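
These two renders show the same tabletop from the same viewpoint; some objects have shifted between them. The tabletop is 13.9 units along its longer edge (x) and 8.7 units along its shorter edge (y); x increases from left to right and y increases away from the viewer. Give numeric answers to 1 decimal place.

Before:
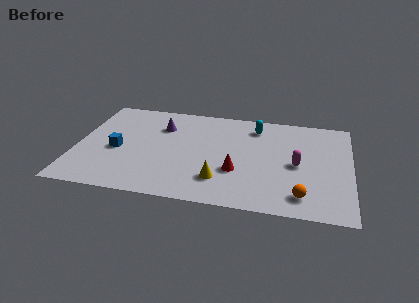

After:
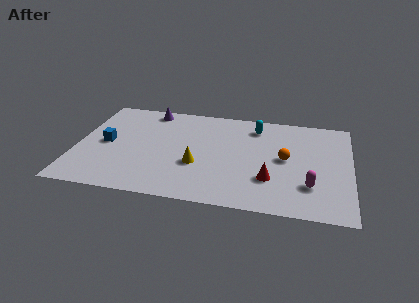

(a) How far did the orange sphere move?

3.1

From (11.5, 1.5) to (10.6, 4.5), the orange sphere covered √(0.9² + 3.0²) ≈ 3.1 units.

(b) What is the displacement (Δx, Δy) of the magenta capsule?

(0.7, -1.7)

The magenta capsule was at about (11.2, 4.1) and moved to about (11.9, 2.4).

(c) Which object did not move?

the cyan capsule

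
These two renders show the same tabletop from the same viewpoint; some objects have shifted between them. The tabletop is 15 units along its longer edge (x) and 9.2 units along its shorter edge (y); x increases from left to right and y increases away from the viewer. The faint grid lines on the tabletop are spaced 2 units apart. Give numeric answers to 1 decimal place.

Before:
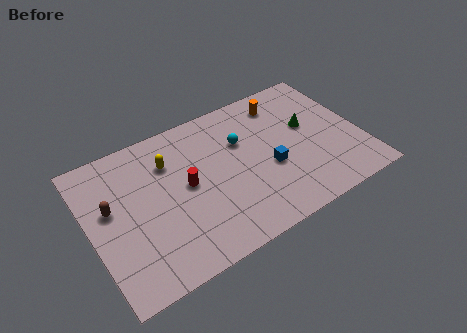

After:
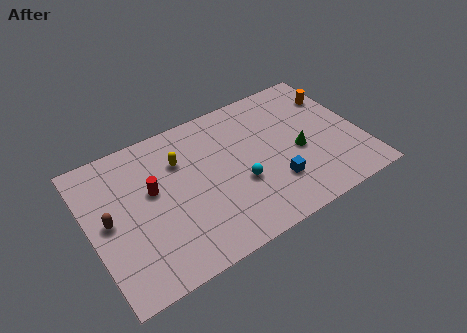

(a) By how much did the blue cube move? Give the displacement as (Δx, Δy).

(0.1, -1.1)

From the two frames, the blue cube sits at roughly (9.8, 3.7) before and (9.9, 2.6) after.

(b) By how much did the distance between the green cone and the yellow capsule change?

-1.0

Before: roughly 7.8 units apart; after: 6.8. That's 1.0 units closer together.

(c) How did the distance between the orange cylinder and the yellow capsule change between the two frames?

+2.2

They were about 6.7 units apart before and 8.9 after — 2.2 units further apart.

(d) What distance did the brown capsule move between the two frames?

0.7

The brown capsule was near (1.2, 5.4) before and (1.0, 4.7) after, so it travelled √(0.2² + 0.7²) ≈ 0.7 units.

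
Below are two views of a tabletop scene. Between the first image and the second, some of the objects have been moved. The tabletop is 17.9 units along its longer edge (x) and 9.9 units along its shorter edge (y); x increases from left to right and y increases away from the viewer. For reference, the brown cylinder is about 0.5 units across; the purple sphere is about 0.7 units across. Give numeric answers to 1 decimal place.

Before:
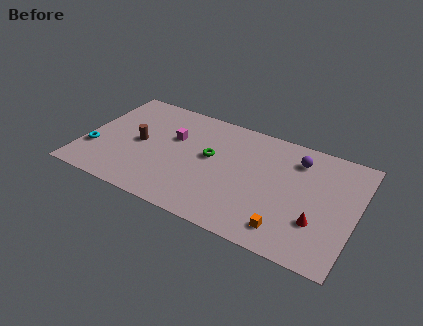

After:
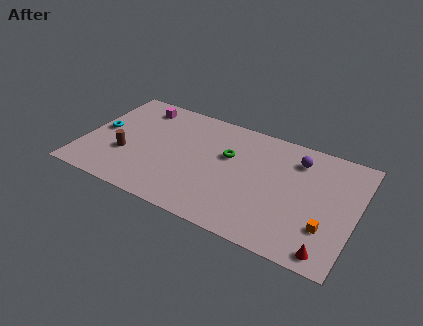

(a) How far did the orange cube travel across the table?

2.7

The orange cube was near (13.8, 1.7) before and (16.2, 2.9) after, so it travelled √(2.4² + 1.2²) ≈ 2.7 units.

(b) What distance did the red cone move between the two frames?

2.2

The red cone was near (15.6, 3.1) before and (16.5, 1.1) after, so it travelled √(0.9² + 2.0²) ≈ 2.2 units.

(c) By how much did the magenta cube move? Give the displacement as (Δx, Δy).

(-2.6, 2.0)

The magenta cube was at about (5.7, 6.3) and moved to about (3.1, 8.3).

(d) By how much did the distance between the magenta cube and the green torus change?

+3.9

Before: roughly 2.7 units apart; after: 6.6. That's 3.9 units further apart.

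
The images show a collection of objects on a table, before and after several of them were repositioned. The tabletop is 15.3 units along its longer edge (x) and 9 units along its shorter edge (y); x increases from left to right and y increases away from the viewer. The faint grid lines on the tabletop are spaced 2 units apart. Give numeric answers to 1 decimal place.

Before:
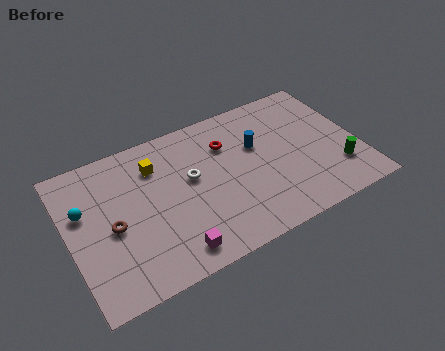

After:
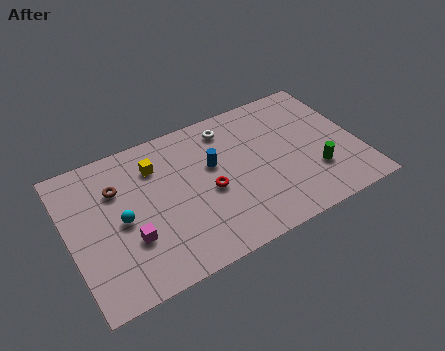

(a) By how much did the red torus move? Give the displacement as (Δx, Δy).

(-1.3, -2.5)

The red torus started near (8.6, 6.5) and ended near (7.3, 4.0).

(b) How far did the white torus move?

3.3

From (6.5, 5.2) to (8.8, 7.5), the white torus covered √(2.3² + 2.3²) ≈ 3.3 units.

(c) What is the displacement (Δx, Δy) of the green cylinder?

(-1.2, 0.3)

The green cylinder started near (14.0, 2.4) and ended near (12.8, 2.7).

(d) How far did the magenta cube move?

2.6

The magenta cube moved from about (5.0, 1.3) to (3.0, 3.0), a distance of √(2.0² + 1.7²) ≈ 2.6.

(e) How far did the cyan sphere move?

2.3

The cyan sphere was near (0.9, 5.7) before and (2.7, 4.3) after, so it travelled √(1.8² + 1.4²) ≈ 2.3 units.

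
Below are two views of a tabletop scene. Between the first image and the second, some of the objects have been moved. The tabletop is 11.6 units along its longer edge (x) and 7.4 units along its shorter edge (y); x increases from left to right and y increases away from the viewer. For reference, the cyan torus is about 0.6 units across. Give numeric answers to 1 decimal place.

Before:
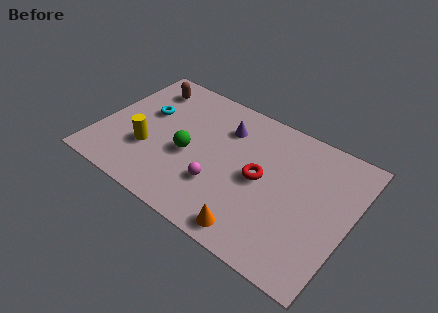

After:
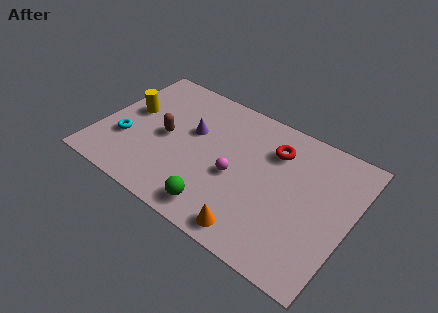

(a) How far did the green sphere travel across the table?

2.8

The green sphere moved from about (4.2, 3.2) to (6.0, 1.1), a distance of √(1.8² + 2.1²) ≈ 2.8.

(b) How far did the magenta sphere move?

1.1

The magenta sphere moved from about (5.8, 2.3) to (6.4, 3.2), a distance of √(0.6² + 0.9²) ≈ 1.1.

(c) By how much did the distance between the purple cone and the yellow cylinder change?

-1.4

The distance was about 4.3 in the first image and 2.9 in the second, so they moved 1.4 units closer together.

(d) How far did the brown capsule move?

2.8

The brown capsule was near (1.6, 6.0) before and (3.0, 3.6) after, so it travelled √(1.4² + 2.4²) ≈ 2.8 units.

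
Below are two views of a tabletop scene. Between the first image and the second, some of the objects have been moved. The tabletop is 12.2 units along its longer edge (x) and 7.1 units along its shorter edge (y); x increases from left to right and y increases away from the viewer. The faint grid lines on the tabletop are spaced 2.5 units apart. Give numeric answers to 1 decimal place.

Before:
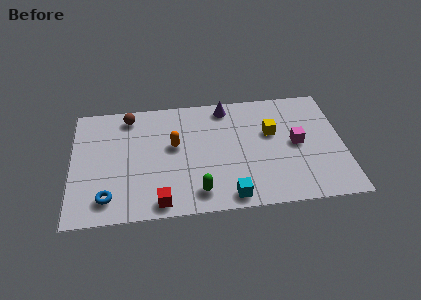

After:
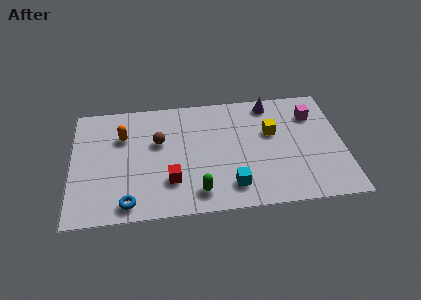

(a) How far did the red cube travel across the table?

1.3

The red cube was near (3.9, 0.8) before and (4.4, 2.0) after, so it travelled √(0.5² + 1.2²) ≈ 1.3 units.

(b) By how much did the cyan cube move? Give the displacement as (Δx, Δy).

(0.1, 0.6)

From the two frames, the cyan cube sits at roughly (7.0, 0.8) before and (7.1, 1.4) after.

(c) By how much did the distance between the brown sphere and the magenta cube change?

-0.8

Before: roughly 7.9 units apart; after: 7.1. That's 0.8 units closer together.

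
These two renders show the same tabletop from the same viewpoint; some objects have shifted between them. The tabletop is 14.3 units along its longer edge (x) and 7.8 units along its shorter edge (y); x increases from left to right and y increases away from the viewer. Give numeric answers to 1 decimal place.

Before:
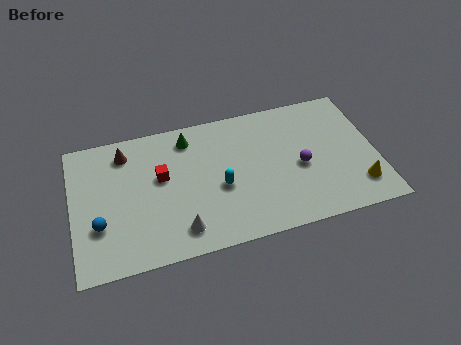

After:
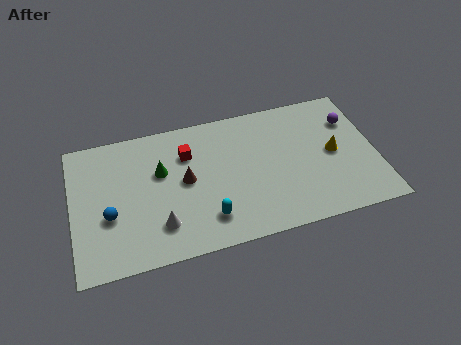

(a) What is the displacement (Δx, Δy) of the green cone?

(-1.4, -1.6)

From the two frames, the green cone sits at roughly (5.6, 6.5) before and (4.2, 4.9) after.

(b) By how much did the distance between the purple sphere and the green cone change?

+3.2

Before: roughly 5.9 units apart; after: 9.1. That's 3.2 units further apart.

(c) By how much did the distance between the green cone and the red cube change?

-0.9

Before: roughly 2.4 units apart; after: 1.5. That's 0.9 units closer together.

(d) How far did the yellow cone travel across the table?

2.4

From (13.3, 1.7) to (12.3, 3.9), the yellow cone covered √(1.0² + 2.2²) ≈ 2.4 units.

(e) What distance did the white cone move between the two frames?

1.0

The white cone was near (4.9, 1.4) before and (4.0, 1.9) after, so it travelled √(0.9² + 0.5²) ≈ 1.0 units.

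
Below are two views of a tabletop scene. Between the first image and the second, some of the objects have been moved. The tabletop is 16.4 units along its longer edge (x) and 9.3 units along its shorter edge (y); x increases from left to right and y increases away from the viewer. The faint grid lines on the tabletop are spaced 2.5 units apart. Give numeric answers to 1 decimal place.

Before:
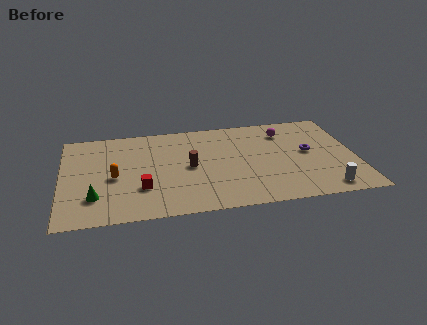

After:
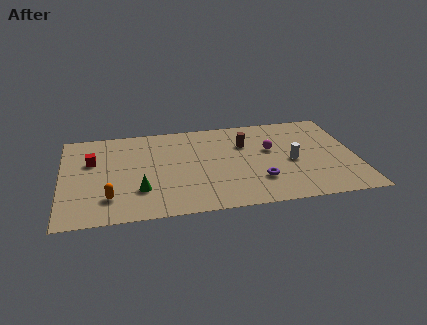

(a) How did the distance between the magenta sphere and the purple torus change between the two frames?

+0.5

The distance was about 2.6 in the first image and 3.1 in the second, so they moved 0.5 units further apart.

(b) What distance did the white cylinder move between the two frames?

3.4

The white cylinder moved from about (14.5, 1.2) to (12.8, 4.2), a distance of √(1.7² + 3.0²) ≈ 3.4.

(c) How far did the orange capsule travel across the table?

2.0

The orange capsule was near (2.9, 4.2) before and (2.6, 2.2) after, so it travelled √(0.3² + 2.0²) ≈ 2.0 units.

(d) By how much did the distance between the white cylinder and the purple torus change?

-1.4

They were about 3.9 units apart before and 2.5 after — 1.4 units closer together.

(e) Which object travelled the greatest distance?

the red cube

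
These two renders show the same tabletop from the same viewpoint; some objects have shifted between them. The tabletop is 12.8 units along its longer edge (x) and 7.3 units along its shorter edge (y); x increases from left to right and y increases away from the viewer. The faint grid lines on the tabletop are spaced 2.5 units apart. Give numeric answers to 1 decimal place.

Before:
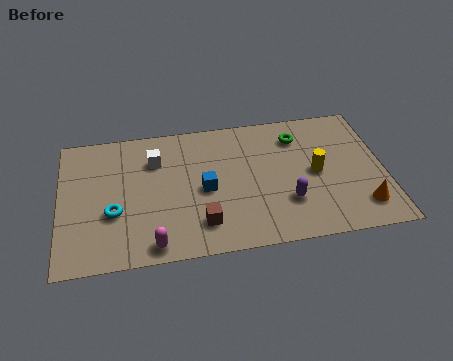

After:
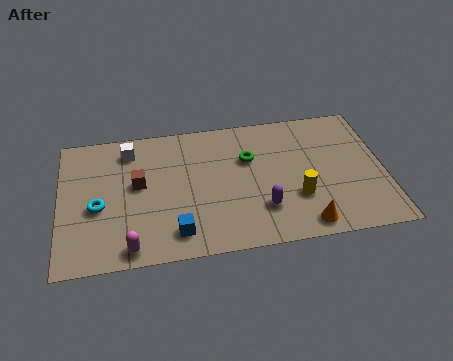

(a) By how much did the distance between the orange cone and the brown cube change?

+0.9

Before: roughly 6.3 units apart; after: 7.2. That's 0.9 units further apart.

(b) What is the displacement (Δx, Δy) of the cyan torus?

(-0.6, 0.4)

The cyan torus was at about (2.1, 2.7) and moved to about (1.5, 3.1).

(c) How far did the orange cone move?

2.4

From (11.8, 1.5) to (9.5, 0.9), the orange cone covered √(2.3² + 0.6²) ≈ 2.4 units.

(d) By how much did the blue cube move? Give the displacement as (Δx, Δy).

(-1.2, -2.1)

From the two frames, the blue cube sits at roughly (5.7, 3.4) before and (4.5, 1.3) after.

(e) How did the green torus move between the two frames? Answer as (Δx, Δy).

(-2.0, -0.9)

The green torus started near (9.5, 5.7) and ended near (7.5, 4.8).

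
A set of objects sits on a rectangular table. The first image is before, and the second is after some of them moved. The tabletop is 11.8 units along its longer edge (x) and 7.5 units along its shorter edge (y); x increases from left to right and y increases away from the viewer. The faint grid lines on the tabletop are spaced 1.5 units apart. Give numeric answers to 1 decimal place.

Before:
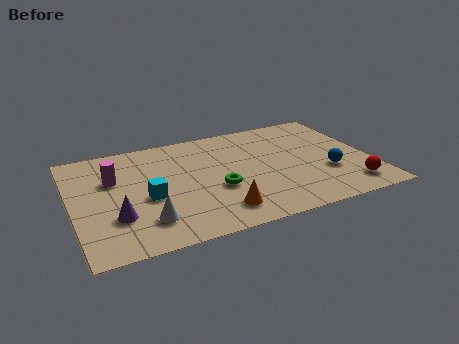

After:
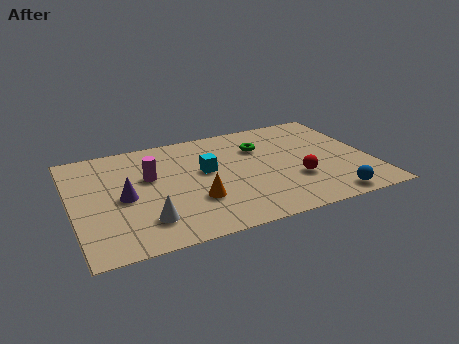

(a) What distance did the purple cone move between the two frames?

1.3

The purple cone moved from about (1.6, 2.3) to (2.0, 3.5), a distance of √(0.4² + 1.2²) ≈ 1.3.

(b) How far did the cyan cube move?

2.6

The cyan cube moved from about (2.9, 3.2) to (5.3, 4.3), a distance of √(2.4² + 1.1²) ≈ 2.6.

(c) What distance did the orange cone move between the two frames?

1.3

The orange cone moved from about (5.5, 1.4) to (4.7, 2.4), a distance of √(0.8² + 1.0²) ≈ 1.3.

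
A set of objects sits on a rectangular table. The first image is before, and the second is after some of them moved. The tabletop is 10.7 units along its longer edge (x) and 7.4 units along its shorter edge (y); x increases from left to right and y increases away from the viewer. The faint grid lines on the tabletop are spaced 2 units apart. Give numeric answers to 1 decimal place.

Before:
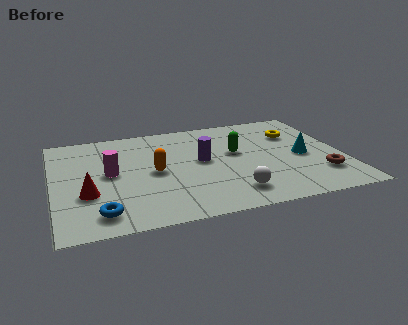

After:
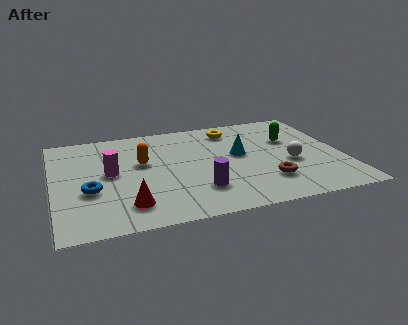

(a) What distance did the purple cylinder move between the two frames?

2.1

The purple cylinder moved from about (5.5, 4.0) to (5.2, 1.9), a distance of √(0.3² + 2.1²) ≈ 2.1.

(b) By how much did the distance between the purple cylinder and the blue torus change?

-0.8

They were about 4.8 units apart before and 4.0 after — 0.8 units closer together.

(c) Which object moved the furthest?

the white sphere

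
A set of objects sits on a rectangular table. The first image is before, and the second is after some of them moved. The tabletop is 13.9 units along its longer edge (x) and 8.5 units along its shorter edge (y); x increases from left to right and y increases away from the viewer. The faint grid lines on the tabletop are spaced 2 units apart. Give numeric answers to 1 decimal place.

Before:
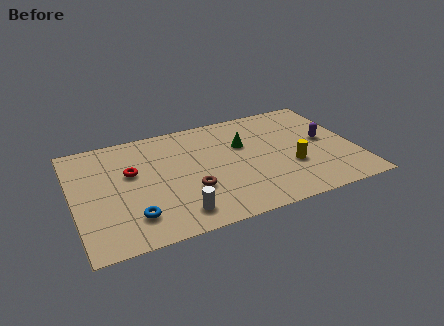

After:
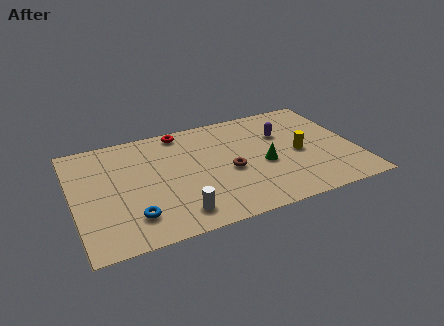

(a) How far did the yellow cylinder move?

1.0

The yellow cylinder moved from about (10.6, 3.0) to (11.1, 3.9), a distance of √(0.5² + 0.9²) ≈ 1.0.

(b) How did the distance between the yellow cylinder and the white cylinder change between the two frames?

+0.8

Before: roughly 6.0 units apart; after: 6.8. That's 0.8 units further apart.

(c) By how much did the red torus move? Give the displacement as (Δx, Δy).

(2.7, 2.4)

From the two frames, the red torus sits at roughly (2.9, 5.2) before and (5.6, 7.6) after.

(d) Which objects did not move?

the white cylinder and the blue torus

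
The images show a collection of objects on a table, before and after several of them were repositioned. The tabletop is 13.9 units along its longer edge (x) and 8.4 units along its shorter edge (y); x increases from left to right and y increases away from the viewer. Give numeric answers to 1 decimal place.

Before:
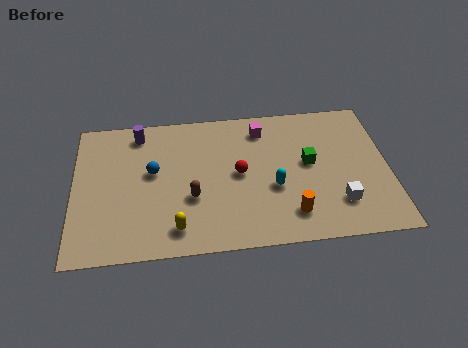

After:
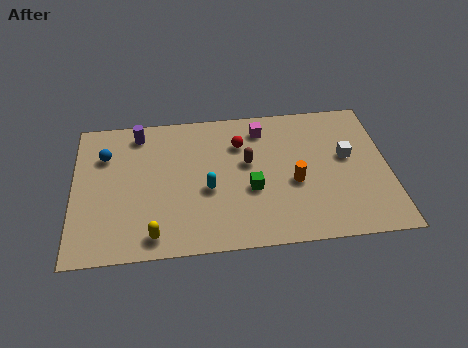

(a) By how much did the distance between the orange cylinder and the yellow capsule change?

+1.6

The distance was about 5.0 in the first image and 6.6 in the second, so they moved 1.6 units further apart.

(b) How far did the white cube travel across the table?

2.7

From (11.6, 2.1) to (12.1, 4.8), the white cube covered √(0.5² + 2.7²) ≈ 2.7 units.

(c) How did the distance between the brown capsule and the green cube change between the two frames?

-3.8

They were about 5.4 units apart before and 1.6 after — 3.8 units closer together.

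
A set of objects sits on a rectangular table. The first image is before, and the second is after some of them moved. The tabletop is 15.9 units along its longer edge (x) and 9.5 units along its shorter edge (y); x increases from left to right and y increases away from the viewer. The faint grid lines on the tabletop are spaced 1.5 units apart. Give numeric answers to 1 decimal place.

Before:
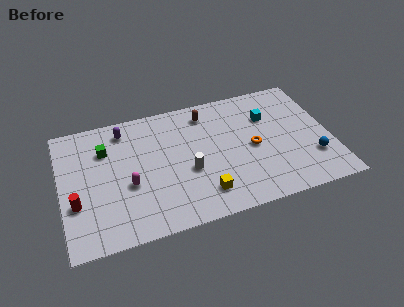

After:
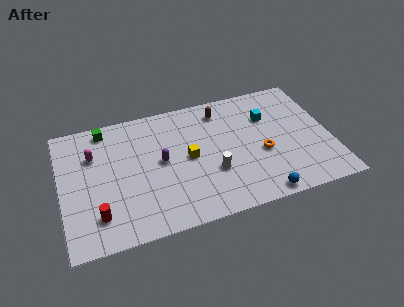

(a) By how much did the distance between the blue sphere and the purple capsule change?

-5.1

The distance was about 12.0 in the first image and 6.9 in the second, so they moved 5.1 units closer together.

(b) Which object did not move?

the cyan cube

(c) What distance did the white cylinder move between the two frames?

1.5

The white cylinder was near (7.4, 3.8) before and (8.8, 3.3) after, so it travelled √(1.4² + 0.5²) ≈ 1.5 units.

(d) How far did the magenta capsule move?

3.4

The magenta capsule was near (3.9, 3.8) before and (2.0, 6.6) after, so it travelled √(1.9² + 2.8²) ≈ 3.4 units.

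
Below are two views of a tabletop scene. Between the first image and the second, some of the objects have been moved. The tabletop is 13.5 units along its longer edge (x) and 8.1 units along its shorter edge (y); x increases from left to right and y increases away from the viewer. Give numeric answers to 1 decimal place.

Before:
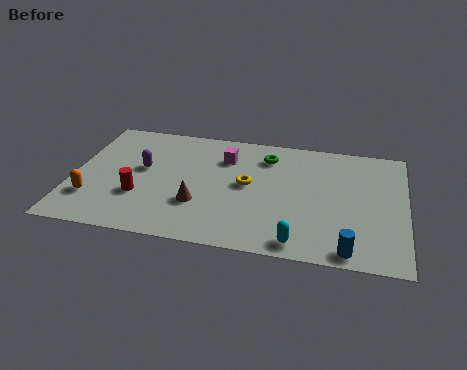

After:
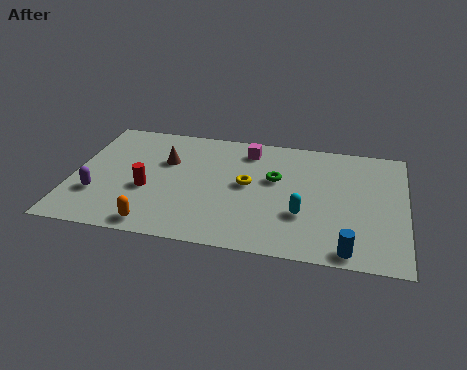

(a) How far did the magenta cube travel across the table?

1.1

The magenta cube was near (6.1, 6.0) before and (7.0, 6.7) after, so it travelled √(0.9² + 0.7²) ≈ 1.1 units.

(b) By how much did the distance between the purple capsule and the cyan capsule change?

+0.8

Before: roughly 7.5 units apart; after: 8.3. That's 0.8 units further apart.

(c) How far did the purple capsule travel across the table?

2.7

From (2.8, 4.6) to (1.1, 2.5), the purple capsule covered √(1.7² + 2.1²) ≈ 2.7 units.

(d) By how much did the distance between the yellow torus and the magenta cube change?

+0.4

Before: roughly 2.0 units apart; after: 2.4. That's 0.4 units further apart.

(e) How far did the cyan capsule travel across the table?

1.8

The cyan capsule was near (9.3, 0.9) before and (9.4, 2.7) after, so it travelled √(0.1² + 1.8²) ≈ 1.8 units.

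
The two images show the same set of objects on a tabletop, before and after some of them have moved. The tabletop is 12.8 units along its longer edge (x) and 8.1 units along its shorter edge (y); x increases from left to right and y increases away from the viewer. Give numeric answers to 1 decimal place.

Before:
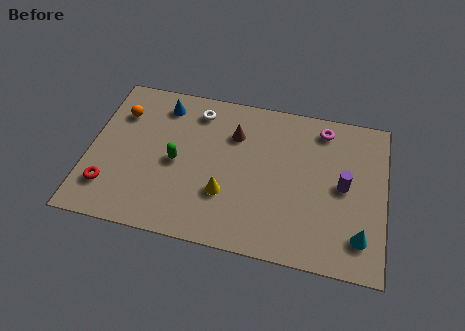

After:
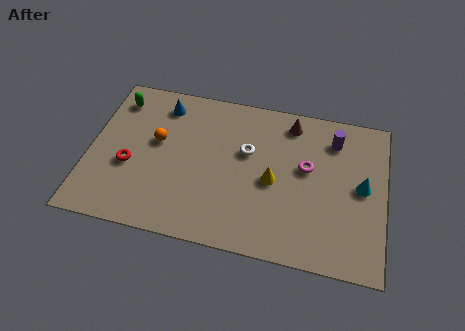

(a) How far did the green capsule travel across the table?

4.0

From (3.8, 3.8) to (1.0, 6.6), the green capsule covered √(2.8² + 2.8²) ≈ 4.0 units.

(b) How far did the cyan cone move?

2.5

From (11.8, 1.7) to (11.8, 4.2), the cyan cone covered √(0.0² + 2.5²) ≈ 2.5 units.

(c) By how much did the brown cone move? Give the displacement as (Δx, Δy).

(2.4, 1.1)

The brown cone was at about (6.2, 5.8) and moved to about (8.6, 6.9).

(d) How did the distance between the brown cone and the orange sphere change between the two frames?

+1.1

Before: roughly 5.0 units apart; after: 6.1. That's 1.1 units further apart.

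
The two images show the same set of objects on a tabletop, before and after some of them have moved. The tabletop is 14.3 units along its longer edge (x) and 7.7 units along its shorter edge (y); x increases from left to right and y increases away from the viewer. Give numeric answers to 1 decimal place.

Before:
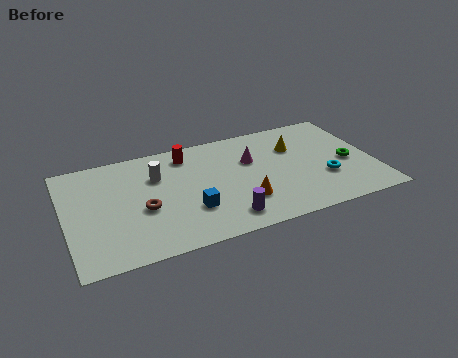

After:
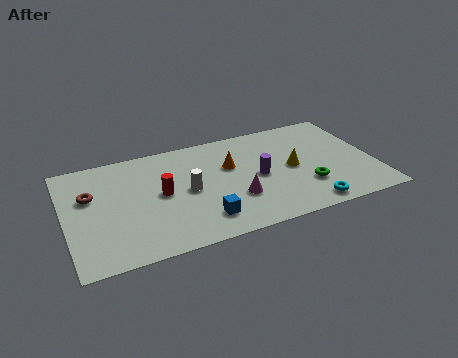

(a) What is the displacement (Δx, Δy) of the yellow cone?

(-0.3, -1.5)

The yellow cone started near (10.8, 5.3) and ended near (10.5, 3.8).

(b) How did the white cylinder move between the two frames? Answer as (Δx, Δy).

(1.3, -1.5)

The white cylinder was at about (4.3, 5.3) and moved to about (5.6, 3.8).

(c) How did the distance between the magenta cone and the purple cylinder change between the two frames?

-2.3

They were about 4.0 units apart before and 1.7 after — 2.3 units closer together.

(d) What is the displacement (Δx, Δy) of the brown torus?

(-2.3, 1.7)

The brown torus started near (3.5, 3.2) and ended near (1.2, 4.9).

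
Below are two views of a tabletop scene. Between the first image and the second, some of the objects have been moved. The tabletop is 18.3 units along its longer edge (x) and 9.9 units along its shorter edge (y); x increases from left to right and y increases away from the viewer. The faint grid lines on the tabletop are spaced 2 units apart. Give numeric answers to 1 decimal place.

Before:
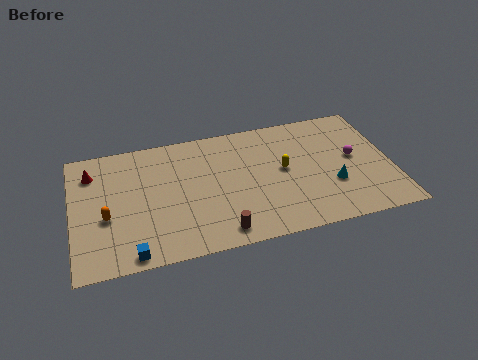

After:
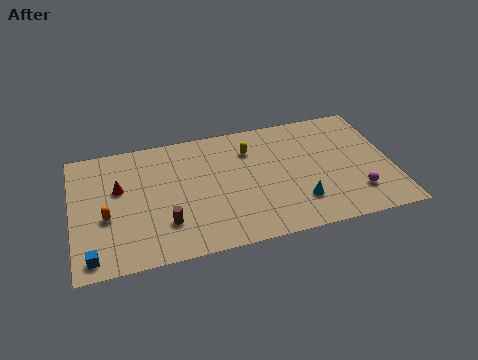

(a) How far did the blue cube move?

2.2

From (3.2, 0.9) to (1.0, 1.2), the blue cube covered √(2.2² + 0.3²) ≈ 2.2 units.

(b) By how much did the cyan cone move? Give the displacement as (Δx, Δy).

(-2.0, -0.9)

The cyan cone started near (14.8, 3.4) and ended near (12.8, 2.5).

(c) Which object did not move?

the orange capsule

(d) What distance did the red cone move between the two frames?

2.2

The red cone moved from about (1.2, 7.7) to (2.7, 6.1), a distance of √(1.5² + 1.6²) ≈ 2.2.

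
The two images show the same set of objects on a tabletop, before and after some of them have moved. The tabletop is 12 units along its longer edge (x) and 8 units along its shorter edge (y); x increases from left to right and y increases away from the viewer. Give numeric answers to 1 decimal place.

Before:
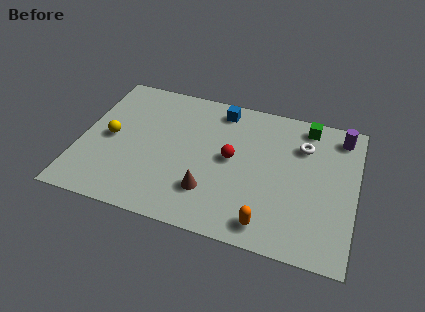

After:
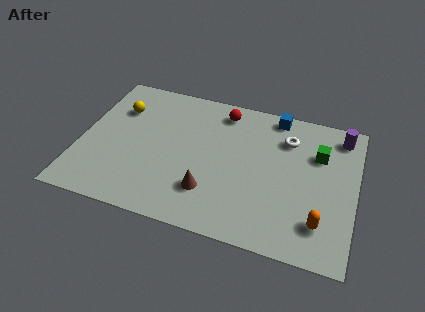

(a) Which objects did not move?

the brown cone and the purple cylinder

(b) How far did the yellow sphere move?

1.8

The yellow sphere was near (1.3, 3.9) before and (1.5, 5.7) after, so it travelled √(0.2² + 1.8²) ≈ 1.8 units.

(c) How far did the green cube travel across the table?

1.6

From (9.7, 7.0) to (10.3, 5.5), the green cube covered √(0.6² + 1.5²) ≈ 1.6 units.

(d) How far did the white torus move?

0.7

The white torus moved from about (9.6, 5.8) to (8.9, 6.0), a distance of √(0.7² + 0.2²) ≈ 0.7.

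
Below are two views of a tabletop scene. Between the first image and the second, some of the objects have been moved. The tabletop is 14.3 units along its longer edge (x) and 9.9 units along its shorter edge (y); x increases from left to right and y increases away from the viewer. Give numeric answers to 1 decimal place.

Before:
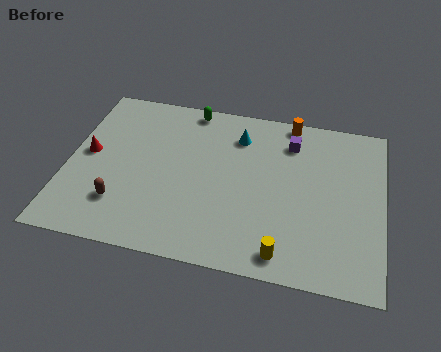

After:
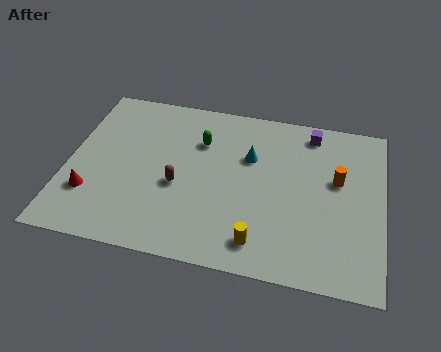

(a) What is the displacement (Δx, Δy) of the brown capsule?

(2.5, 1.6)

The brown capsule was at about (2.6, 2.5) and moved to about (5.1, 4.1).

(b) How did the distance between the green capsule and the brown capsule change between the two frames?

-4.0

The distance was about 7.0 in the first image and 3.0 in the second, so they moved 4.0 units closer together.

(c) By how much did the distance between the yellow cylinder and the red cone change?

-2.1

They were about 9.9 units apart before and 7.8 after — 2.1 units closer together.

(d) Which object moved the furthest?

the orange cylinder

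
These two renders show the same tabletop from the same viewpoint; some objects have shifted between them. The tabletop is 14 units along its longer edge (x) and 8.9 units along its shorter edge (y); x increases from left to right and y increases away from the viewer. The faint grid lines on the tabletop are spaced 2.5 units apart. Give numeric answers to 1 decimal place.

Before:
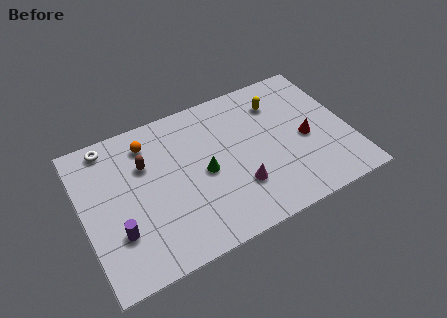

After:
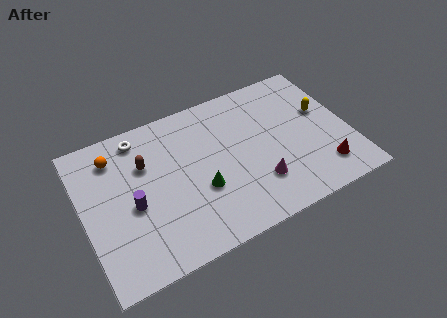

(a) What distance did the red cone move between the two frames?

2.3

From (11.7, 4.0) to (12.3, 1.8), the red cone covered √(0.6² + 2.2²) ≈ 2.3 units.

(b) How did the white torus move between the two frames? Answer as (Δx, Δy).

(1.6, -0.2)

The white torus was at about (1.7, 7.9) and moved to about (3.3, 7.7).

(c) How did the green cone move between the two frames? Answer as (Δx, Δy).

(-0.3, -0.9)

The green cone started near (6.3, 4.2) and ended near (6.0, 3.3).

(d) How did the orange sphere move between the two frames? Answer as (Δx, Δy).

(-1.8, -0.1)

From the two frames, the orange sphere sits at roughly (3.7, 7.2) before and (1.9, 7.1) after.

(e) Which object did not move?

the brown capsule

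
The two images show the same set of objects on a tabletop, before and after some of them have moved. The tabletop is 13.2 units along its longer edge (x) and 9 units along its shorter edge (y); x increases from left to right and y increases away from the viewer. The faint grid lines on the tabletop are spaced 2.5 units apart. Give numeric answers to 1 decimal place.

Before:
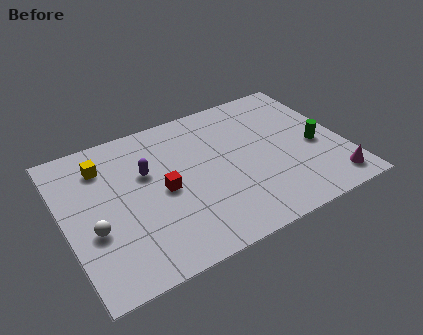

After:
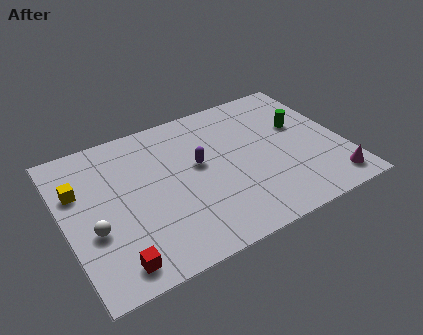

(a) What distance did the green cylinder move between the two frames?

1.7

The green cylinder moved from about (11.9, 3.9) to (11.4, 5.5), a distance of √(0.5² + 1.6²) ≈ 1.7.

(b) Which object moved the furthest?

the red cube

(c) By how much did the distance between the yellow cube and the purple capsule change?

+3.4

Before: roughly 2.3 units apart; after: 5.7. That's 3.4 units further apart.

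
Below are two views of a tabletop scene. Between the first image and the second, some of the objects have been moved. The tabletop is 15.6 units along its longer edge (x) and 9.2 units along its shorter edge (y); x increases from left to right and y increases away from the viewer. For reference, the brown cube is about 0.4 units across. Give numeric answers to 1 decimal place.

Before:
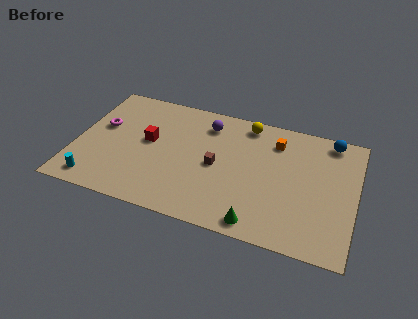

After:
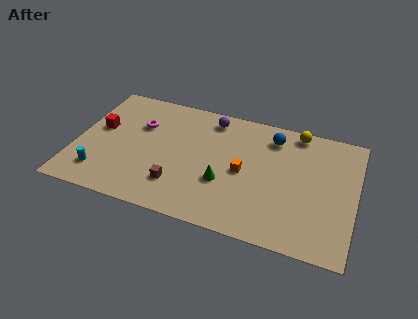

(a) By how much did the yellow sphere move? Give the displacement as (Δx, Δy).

(2.8, 0.2)

The yellow sphere was at about (9.3, 8.1) and moved to about (12.1, 8.3).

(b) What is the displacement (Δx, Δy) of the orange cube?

(-1.6, -2.8)

From the two frames, the orange cube sits at roughly (11.0, 7.2) before and (9.4, 4.4) after.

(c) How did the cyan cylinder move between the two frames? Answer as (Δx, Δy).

(0.2, 0.7)

The cyan cylinder was at about (1.4, 1.2) and moved to about (1.6, 1.9).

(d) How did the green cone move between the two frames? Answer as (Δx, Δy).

(-2.1, 2.3)

The green cone started near (10.5, 1.0) and ended near (8.4, 3.3).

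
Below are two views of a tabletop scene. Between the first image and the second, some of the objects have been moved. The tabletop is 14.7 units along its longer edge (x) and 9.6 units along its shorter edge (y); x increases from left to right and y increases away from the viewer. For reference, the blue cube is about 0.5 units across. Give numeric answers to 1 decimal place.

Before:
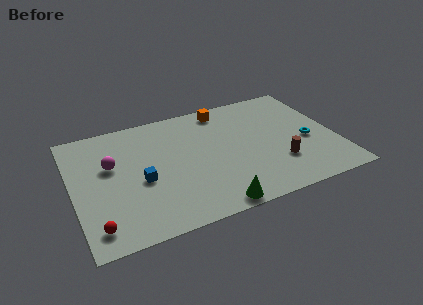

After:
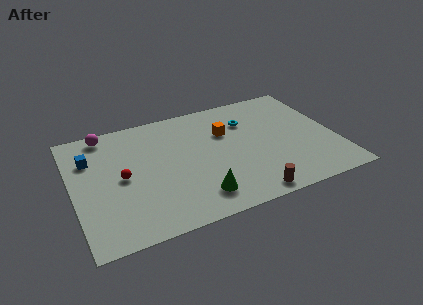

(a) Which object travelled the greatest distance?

the cyan torus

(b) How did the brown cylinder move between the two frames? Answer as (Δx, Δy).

(-2.0, -1.9)

From the two frames, the brown cylinder sits at roughly (11.3, 2.8) before and (9.3, 0.9) after.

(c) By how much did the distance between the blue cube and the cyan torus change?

-0.5

Before: roughly 9.4 units apart; after: 8.9. That's 0.5 units closer together.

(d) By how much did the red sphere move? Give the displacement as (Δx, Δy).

(1.7, 3.2)

The red sphere was at about (1.0, 1.5) and moved to about (2.7, 4.7).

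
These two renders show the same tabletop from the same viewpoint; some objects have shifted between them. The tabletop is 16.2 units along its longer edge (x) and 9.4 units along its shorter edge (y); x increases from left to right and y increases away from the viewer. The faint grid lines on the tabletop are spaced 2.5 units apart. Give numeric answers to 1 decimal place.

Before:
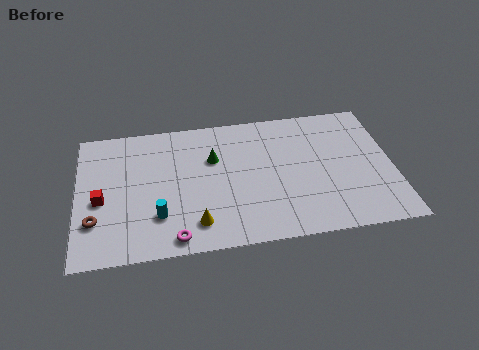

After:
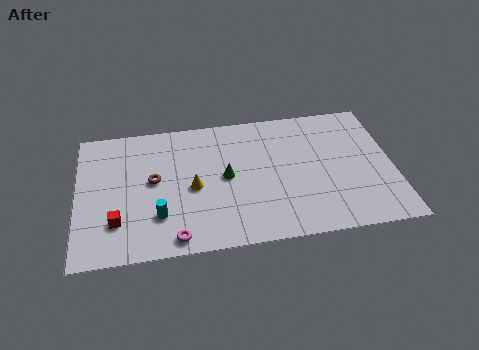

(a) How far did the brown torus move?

3.8

The brown torus was near (0.9, 2.7) before and (3.9, 5.1) after, so it travelled √(3.0² + 2.4²) ≈ 3.8 units.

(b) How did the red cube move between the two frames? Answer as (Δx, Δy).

(0.8, -1.6)

From the two frames, the red cube sits at roughly (1.2, 4.1) before and (2.0, 2.5) after.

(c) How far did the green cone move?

1.5

From (7.0, 6.2) to (7.6, 4.8), the green cone covered √(0.6² + 1.4²) ≈ 1.5 units.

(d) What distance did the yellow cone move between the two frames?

2.5

The yellow cone was near (6.0, 1.8) before and (5.9, 4.3) after, so it travelled √(0.1² + 2.5²) ≈ 2.5 units.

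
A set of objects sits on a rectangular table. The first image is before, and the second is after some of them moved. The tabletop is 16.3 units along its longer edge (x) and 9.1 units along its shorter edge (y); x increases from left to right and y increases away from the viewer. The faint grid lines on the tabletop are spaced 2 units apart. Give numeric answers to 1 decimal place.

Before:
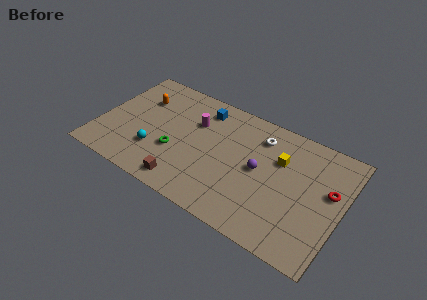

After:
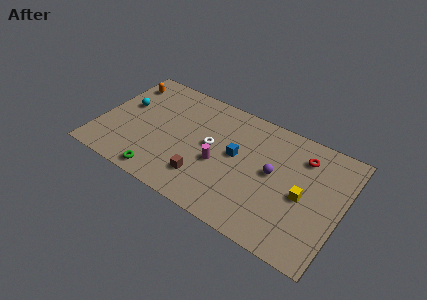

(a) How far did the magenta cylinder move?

3.1

From (6.2, 6.2) to (8.2, 3.8), the magenta cylinder covered √(2.0² + 2.4²) ≈ 3.1 units.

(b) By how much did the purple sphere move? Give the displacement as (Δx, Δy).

(0.9, 0.2)

The purple sphere started near (10.8, 4.7) and ended near (11.7, 4.9).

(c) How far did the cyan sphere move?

3.7

The cyan sphere moved from about (4.0, 2.7) to (1.5, 5.4), a distance of √(2.5² + 2.7²) ≈ 3.7.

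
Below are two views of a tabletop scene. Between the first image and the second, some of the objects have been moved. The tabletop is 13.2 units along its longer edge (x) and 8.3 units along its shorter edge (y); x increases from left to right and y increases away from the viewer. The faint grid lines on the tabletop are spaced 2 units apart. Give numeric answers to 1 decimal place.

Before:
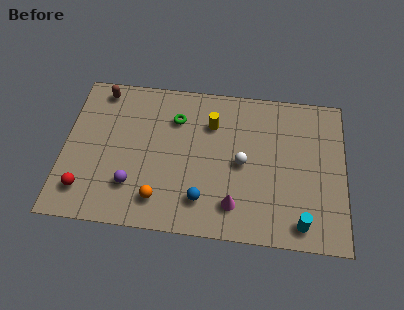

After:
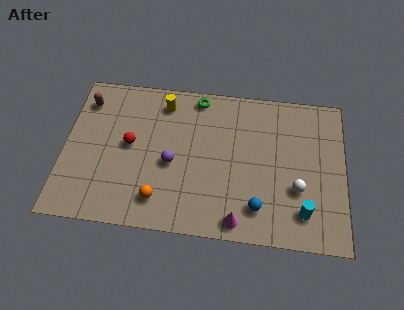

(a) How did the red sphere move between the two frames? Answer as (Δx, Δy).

(2.0, 2.7)

The red sphere was at about (1.1, 1.7) and moved to about (3.1, 4.4).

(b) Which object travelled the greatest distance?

the red sphere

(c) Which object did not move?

the orange sphere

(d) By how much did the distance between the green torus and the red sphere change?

-1.7

Before: roughly 6.0 units apart; after: 4.3. That's 1.7 units closer together.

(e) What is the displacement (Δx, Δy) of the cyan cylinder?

(0.1, 0.6)

The cyan cylinder was at about (11.2, 1.1) and moved to about (11.3, 1.7).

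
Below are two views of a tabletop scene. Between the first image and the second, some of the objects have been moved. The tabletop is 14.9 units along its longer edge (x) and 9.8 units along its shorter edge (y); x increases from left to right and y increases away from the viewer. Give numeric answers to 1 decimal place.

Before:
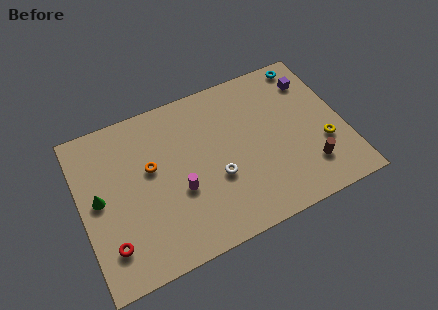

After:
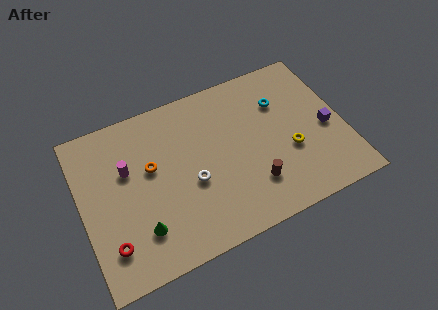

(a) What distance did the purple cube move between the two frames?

3.3

The purple cube was near (13.5, 7.6) before and (13.9, 4.3) after, so it travelled √(0.4² + 3.3²) ≈ 3.3 units.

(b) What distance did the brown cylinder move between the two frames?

3.2

The brown cylinder was near (12.6, 2.3) before and (9.4, 2.5) after, so it travelled √(3.2² + 0.2²) ≈ 3.2 units.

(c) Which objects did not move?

the orange torus and the red torus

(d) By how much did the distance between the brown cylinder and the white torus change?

-1.7

The distance was about 5.3 in the first image and 3.6 in the second, so they moved 1.7 units closer together.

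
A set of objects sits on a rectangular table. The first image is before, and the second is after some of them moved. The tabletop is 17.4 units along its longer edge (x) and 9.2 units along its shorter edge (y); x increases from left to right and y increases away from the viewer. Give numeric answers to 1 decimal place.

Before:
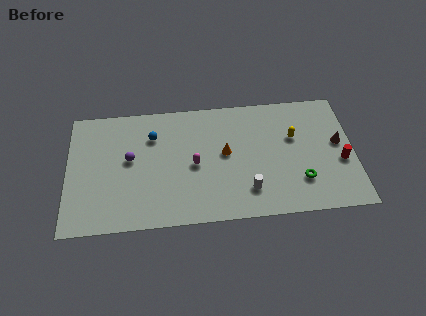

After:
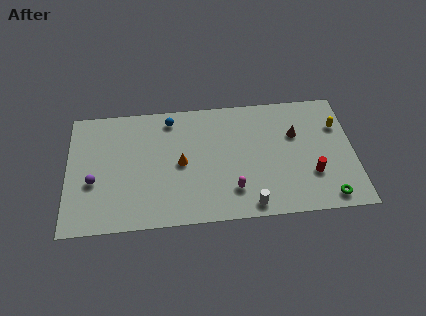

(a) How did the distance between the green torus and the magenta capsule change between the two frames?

-0.8

The distance was about 6.6 in the first image and 5.8 in the second, so they moved 0.8 units closer together.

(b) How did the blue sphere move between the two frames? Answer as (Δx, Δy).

(1.1, 1.2)

The blue sphere was at about (5.2, 6.7) and moved to about (6.3, 7.9).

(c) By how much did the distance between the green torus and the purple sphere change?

+3.7

The distance was about 10.6 in the first image and 14.3 in the second, so they moved 3.7 units further apart.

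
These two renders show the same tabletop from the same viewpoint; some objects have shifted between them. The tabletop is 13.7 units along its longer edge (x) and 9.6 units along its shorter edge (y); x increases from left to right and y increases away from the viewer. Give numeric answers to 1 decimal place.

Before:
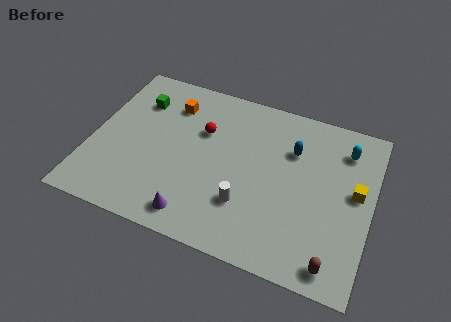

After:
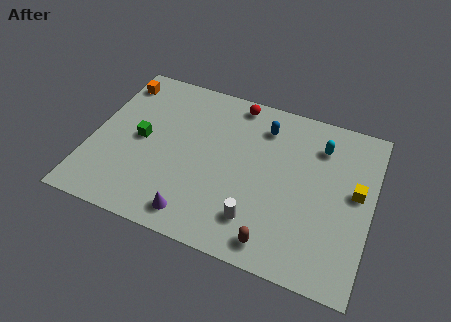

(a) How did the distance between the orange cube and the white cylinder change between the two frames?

+3.4

The distance was about 6.2 in the first image and 9.6 in the second, so they moved 3.4 units further apart.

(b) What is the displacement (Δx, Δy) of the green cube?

(0.4, -2.3)

The green cube was at about (2.0, 7.1) and moved to about (2.4, 4.8).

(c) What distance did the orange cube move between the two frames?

2.9

From (3.6, 7.4) to (0.8, 8.0), the orange cube covered √(2.8² + 0.6²) ≈ 2.9 units.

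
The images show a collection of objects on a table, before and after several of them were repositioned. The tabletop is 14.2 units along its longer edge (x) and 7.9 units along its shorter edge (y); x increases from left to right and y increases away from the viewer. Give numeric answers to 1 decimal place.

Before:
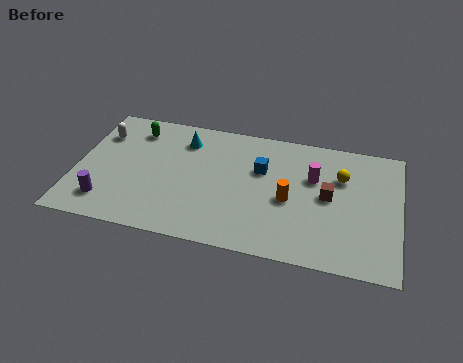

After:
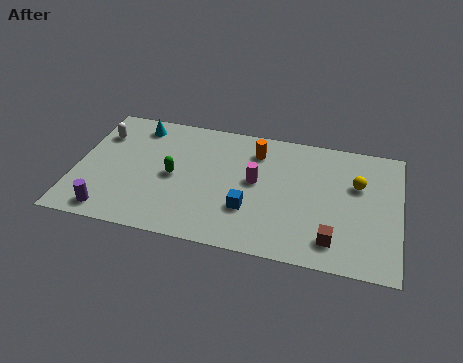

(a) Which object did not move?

the white capsule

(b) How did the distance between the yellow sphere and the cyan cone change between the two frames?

+2.9

The distance was about 7.0 in the first image and 9.9 in the second, so they moved 2.9 units further apart.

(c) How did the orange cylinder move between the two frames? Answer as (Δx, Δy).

(-1.6, 2.7)

From the two frames, the orange cylinder sits at roughly (9.4, 3.5) before and (7.8, 6.2) after.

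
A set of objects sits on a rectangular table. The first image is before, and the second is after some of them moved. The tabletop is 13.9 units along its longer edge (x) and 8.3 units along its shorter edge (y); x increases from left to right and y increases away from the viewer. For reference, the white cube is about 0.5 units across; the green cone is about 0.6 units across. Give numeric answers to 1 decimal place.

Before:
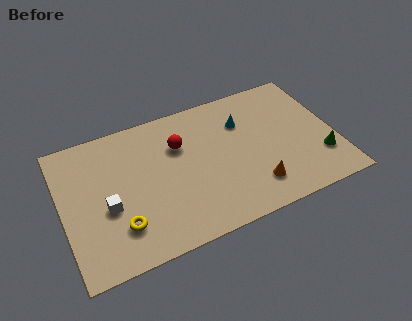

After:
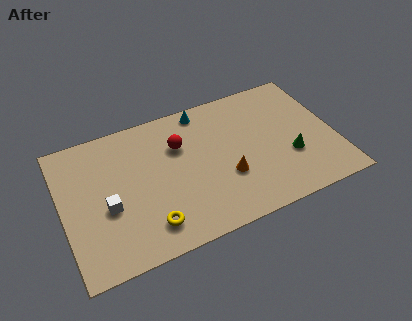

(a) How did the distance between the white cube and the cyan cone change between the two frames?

-1.0

Before: roughly 7.6 units apart; after: 6.6. That's 1.0 units closer together.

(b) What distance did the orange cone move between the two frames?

1.7

From (9.5, 1.8) to (8.2, 2.9), the orange cone covered √(1.3² + 1.1²) ≈ 1.7 units.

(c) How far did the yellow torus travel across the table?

1.5

The yellow torus moved from about (2.7, 2.1) to (4.1, 1.6), a distance of √(1.4² + 0.5²) ≈ 1.5.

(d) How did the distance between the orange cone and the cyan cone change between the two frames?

+0.5

Before: roughly 4.1 units apart; after: 4.6. That's 0.5 units further apart.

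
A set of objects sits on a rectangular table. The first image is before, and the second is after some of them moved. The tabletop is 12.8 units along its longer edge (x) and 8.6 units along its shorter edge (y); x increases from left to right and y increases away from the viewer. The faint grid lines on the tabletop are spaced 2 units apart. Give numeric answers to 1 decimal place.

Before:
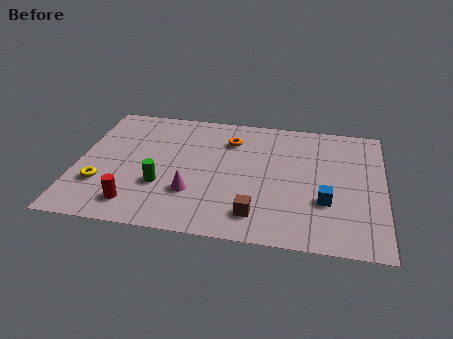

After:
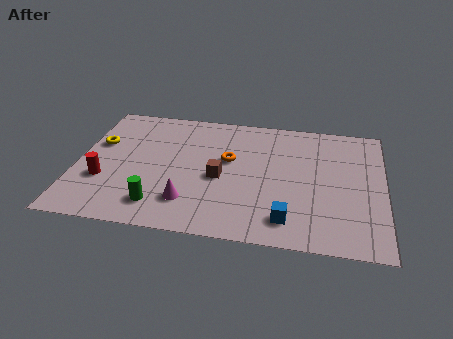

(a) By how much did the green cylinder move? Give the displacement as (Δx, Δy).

(0.0, -1.3)

The green cylinder was at about (3.6, 2.9) and moved to about (3.6, 1.6).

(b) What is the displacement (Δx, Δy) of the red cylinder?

(-1.4, 1.4)

The red cylinder was at about (2.6, 1.5) and moved to about (1.2, 2.9).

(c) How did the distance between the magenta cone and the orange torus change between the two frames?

-0.7

The distance was about 4.1 in the first image and 3.4 in the second, so they moved 0.7 units closer together.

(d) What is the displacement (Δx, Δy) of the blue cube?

(-1.5, -1.4)

The blue cube started near (10.4, 2.9) and ended near (8.9, 1.5).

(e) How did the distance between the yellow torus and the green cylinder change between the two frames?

+2.2

Before: roughly 2.5 units apart; after: 4.7. That's 2.2 units further apart.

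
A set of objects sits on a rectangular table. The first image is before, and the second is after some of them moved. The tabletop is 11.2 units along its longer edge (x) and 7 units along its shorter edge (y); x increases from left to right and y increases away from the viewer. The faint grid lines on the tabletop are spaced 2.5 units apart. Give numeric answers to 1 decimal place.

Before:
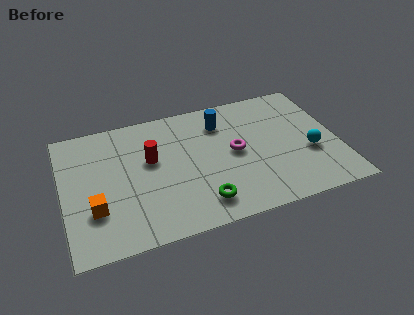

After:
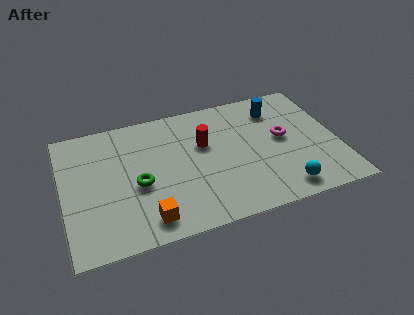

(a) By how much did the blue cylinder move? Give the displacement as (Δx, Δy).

(2.3, 0.1)

The blue cylinder was at about (6.6, 5.4) and moved to about (8.9, 5.5).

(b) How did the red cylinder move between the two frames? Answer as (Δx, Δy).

(2.2, 0.2)

The red cylinder was at about (3.6, 4.2) and moved to about (5.8, 4.4).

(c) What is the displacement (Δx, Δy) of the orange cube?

(2.0, -1.1)

From the two frames, the orange cube sits at roughly (1.2, 2.2) before and (3.2, 1.1) after.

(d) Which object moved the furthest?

the green torus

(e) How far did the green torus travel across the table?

2.9

The green torus moved from about (5.4, 1.3) to (3.0, 3.0), a distance of √(2.4² + 1.7²) ≈ 2.9.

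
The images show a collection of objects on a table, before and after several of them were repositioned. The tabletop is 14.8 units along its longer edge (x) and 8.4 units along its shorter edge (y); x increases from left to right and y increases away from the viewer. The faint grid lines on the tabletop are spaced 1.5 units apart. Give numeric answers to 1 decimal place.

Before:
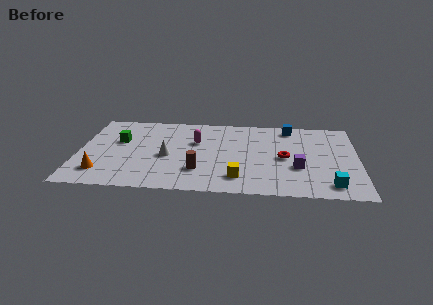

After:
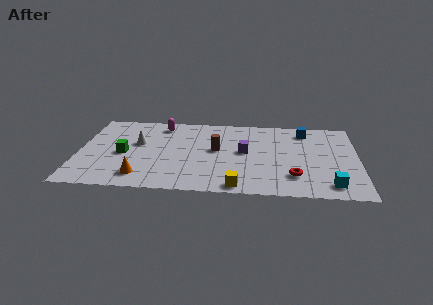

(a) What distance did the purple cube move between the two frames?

3.2

From (11.6, 3.0) to (8.8, 4.5), the purple cube covered √(2.8² + 1.5²) ≈ 3.2 units.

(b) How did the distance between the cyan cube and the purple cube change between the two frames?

+3.1

They were about 2.4 units apart before and 5.5 after — 3.1 units further apart.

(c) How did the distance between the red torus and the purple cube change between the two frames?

+2.3

The distance was about 1.2 in the first image and 3.5 in the second, so they moved 2.3 units further apart.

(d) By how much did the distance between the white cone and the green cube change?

-1.6

The distance was about 3.0 in the first image and 1.4 in the second, so they moved 1.6 units closer together.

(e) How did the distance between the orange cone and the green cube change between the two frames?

-1.0

They were about 3.5 units apart before and 2.5 after — 1.0 units closer together.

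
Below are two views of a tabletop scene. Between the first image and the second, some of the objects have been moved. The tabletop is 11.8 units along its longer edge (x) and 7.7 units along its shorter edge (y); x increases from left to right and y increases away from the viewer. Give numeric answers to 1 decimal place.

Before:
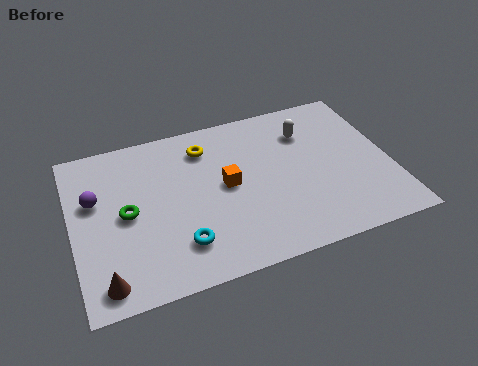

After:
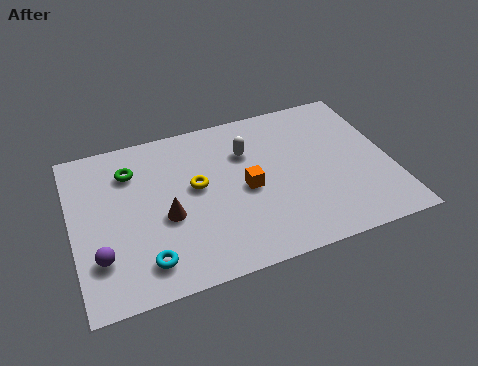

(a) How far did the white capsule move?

2.3

The white capsule moved from about (8.9, 5.7) to (6.6, 5.4), a distance of √(2.3² + 0.3²) ≈ 2.3.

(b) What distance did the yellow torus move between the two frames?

1.9

The yellow torus was near (5.1, 6.1) before and (4.6, 4.3) after, so it travelled √(0.5² + 1.8²) ≈ 1.9 units.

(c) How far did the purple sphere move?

2.7

The purple sphere was near (0.9, 4.8) before and (0.9, 2.1) after, so it travelled √(0.0² + 2.7²) ≈ 2.7 units.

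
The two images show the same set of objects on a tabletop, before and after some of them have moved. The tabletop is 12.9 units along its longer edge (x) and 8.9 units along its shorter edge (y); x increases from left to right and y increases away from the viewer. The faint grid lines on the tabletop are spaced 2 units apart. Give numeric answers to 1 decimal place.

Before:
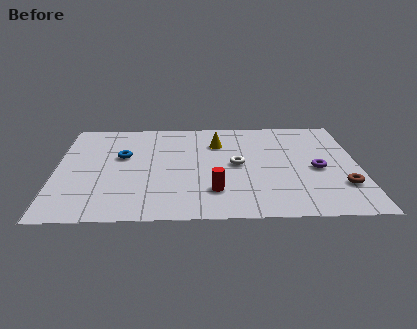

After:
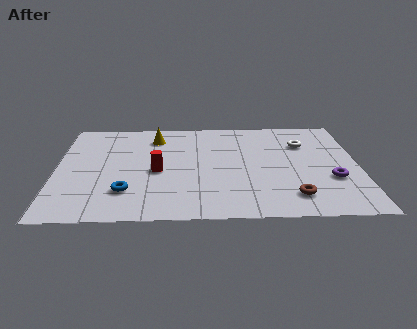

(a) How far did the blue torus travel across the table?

3.1

The blue torus was near (2.8, 5.4) before and (3.0, 2.3) after, so it travelled √(0.2² + 3.1²) ≈ 3.1 units.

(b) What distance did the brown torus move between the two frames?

2.2

From (12.1, 2.5) to (10.0, 1.7), the brown torus covered √(2.1² + 0.8²) ≈ 2.2 units.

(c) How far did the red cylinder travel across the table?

3.0

From (6.7, 2.2) to (4.3, 4.0), the red cylinder covered √(2.4² + 1.8²) ≈ 3.0 units.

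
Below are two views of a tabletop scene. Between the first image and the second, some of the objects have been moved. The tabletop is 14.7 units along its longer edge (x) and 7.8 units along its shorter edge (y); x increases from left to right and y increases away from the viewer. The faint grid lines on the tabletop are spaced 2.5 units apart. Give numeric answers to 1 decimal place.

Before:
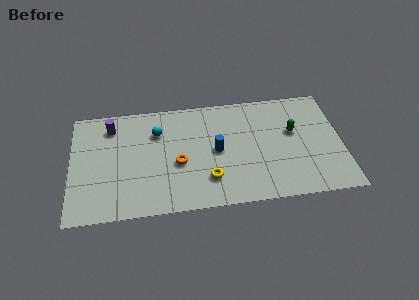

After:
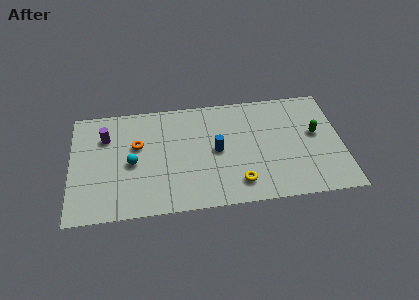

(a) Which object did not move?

the blue cylinder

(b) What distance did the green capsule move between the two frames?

1.2

The green capsule moved from about (12.1, 4.7) to (13.3, 4.4), a distance of √(1.2² + 0.3²) ≈ 1.2.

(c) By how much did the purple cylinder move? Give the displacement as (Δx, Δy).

(-0.3, -0.7)

The purple cylinder started near (2.2, 6.3) and ended near (1.9, 5.6).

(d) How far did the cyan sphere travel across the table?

2.4

The cyan sphere moved from about (4.7, 5.6) to (3.3, 3.6), a distance of √(1.4² + 2.0²) ≈ 2.4.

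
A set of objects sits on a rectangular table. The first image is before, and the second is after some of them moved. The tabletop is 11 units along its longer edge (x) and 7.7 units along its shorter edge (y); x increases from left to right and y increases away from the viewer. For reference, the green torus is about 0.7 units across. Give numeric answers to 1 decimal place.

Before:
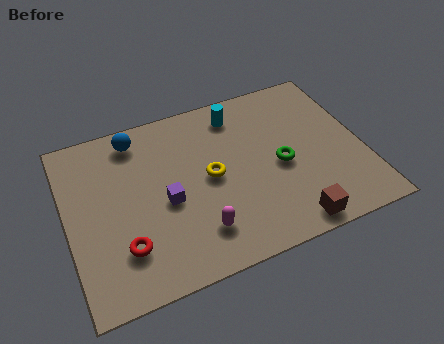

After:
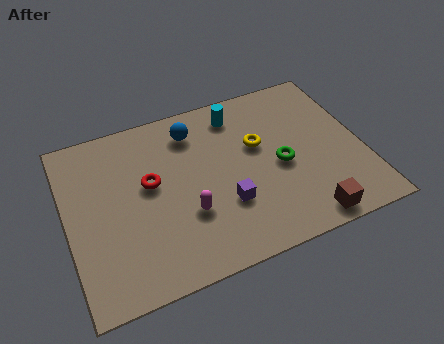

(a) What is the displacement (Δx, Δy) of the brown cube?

(0.6, 0.0)

The brown cube started near (7.9, 0.8) and ended near (8.5, 0.8).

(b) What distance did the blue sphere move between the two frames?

2.1

From (2.8, 6.6) to (4.9, 6.2), the blue sphere covered √(2.1² + 0.4²) ≈ 2.1 units.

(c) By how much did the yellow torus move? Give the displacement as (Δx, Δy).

(1.9, 0.8)

The yellow torus started near (5.3, 3.9) and ended near (7.2, 4.7).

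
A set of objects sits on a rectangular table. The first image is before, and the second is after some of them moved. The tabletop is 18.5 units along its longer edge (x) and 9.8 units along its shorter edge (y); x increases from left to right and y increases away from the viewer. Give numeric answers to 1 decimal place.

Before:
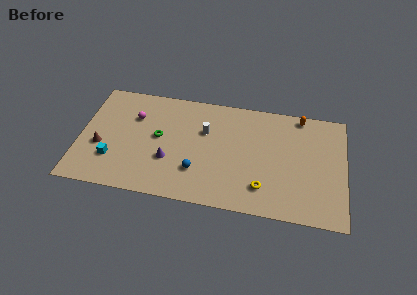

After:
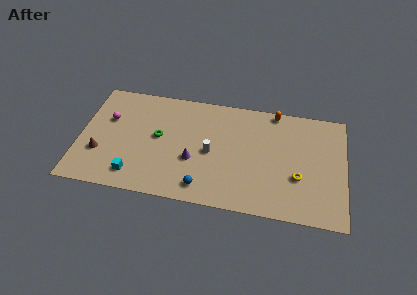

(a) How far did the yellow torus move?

2.7

The yellow torus moved from about (12.9, 2.2) to (15.3, 3.5), a distance of √(2.4² + 1.3²) ≈ 2.7.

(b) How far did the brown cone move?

0.6

The brown cone was near (1.5, 3.8) before and (1.5, 3.2) after, so it travelled √(0.0² + 0.6²) ≈ 0.6 units.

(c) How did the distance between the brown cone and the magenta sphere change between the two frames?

-0.6

The distance was about 3.7 in the first image and 3.1 in the second, so they moved 0.6 units closer together.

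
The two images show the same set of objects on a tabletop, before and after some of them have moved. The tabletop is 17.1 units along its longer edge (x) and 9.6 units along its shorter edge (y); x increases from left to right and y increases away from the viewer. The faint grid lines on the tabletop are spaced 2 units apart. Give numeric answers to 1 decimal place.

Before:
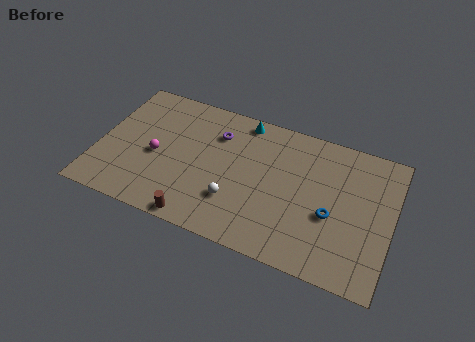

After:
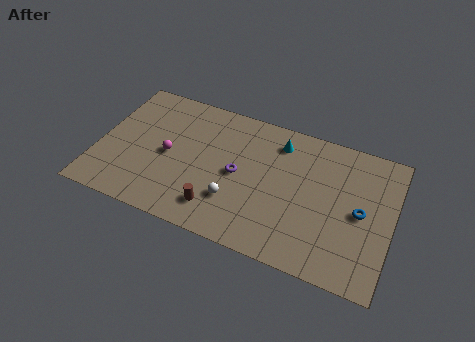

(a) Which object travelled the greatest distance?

the purple torus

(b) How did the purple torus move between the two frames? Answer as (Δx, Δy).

(1.5, -2.4)

From the two frames, the purple torus sits at roughly (6.7, 7.1) before and (8.2, 4.7) after.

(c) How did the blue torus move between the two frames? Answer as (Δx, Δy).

(1.6, 0.8)

From the two frames, the blue torus sits at roughly (13.7, 3.9) before and (15.3, 4.7) after.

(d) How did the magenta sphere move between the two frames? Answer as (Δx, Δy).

(0.7, 0.3)

The magenta sphere started near (3.4, 4.3) and ended near (4.1, 4.6).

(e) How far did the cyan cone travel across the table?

2.3

From (8.1, 8.6) to (10.3, 7.8), the cyan cone covered √(2.2² + 0.8²) ≈ 2.3 units.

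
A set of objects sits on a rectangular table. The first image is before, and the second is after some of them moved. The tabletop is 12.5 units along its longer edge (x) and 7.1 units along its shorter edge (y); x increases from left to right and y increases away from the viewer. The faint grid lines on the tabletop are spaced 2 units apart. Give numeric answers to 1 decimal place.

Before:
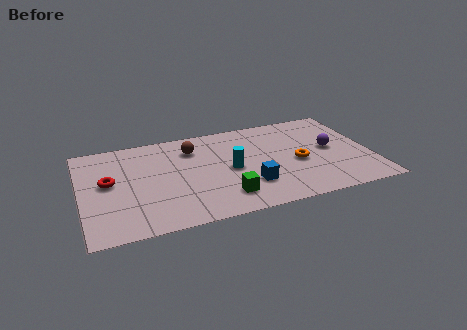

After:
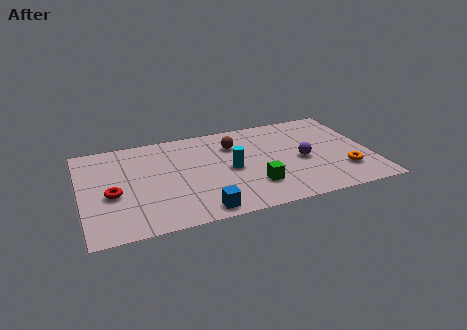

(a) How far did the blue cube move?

2.5

The blue cube moved from about (7.1, 2.0) to (4.9, 0.8), a distance of √(2.2² + 1.2²) ≈ 2.5.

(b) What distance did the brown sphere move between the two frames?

1.8

The brown sphere was near (4.9, 5.4) before and (6.7, 5.2) after, so it travelled √(1.8² + 0.2²) ≈ 1.8 units.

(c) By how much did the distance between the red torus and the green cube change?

+0.7

The distance was about 5.4 in the first image and 6.1 in the second, so they moved 0.7 units further apart.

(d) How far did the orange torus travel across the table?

2.2

The orange torus was near (9.3, 3.1) before and (11.2, 1.9) after, so it travelled √(1.9² + 1.2²) ≈ 2.2 units.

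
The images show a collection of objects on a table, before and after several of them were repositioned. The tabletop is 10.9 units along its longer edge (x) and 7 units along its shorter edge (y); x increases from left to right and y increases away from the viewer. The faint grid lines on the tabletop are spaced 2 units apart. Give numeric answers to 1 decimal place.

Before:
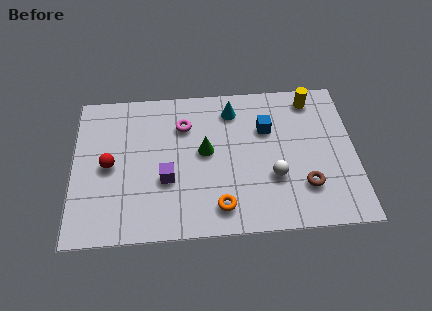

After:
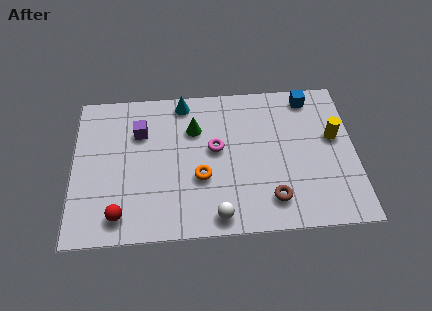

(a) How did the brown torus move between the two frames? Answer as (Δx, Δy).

(-1.3, -0.5)

The brown torus started near (8.9, 1.9) and ended near (7.6, 1.4).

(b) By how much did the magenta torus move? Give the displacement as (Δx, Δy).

(1.2, -1.2)

From the two frames, the magenta torus sits at roughly (4.3, 5.1) before and (5.5, 3.9) after.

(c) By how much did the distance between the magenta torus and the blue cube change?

+1.1

The distance was about 3.2 in the first image and 4.3 in the second, so they moved 1.1 units further apart.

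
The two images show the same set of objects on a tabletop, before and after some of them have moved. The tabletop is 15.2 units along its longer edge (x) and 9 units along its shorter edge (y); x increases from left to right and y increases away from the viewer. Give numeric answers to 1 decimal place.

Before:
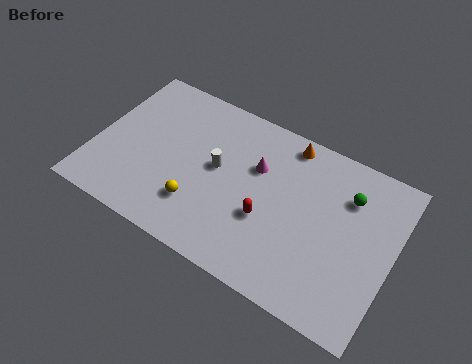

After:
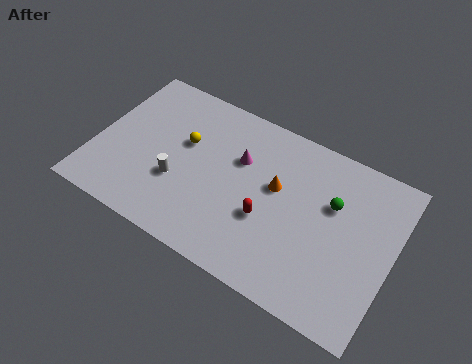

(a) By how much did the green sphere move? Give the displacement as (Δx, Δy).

(-0.7, -0.8)

The green sphere was at about (12.7, 6.6) and moved to about (12.0, 5.8).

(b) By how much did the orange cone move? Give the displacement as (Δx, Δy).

(-0.2, -2.7)

From the two frames, the orange cone sits at roughly (9.4, 8.0) before and (9.2, 5.3) after.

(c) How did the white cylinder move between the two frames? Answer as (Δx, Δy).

(-1.8, -1.7)

The white cylinder started near (6.2, 4.9) and ended near (4.4, 3.2).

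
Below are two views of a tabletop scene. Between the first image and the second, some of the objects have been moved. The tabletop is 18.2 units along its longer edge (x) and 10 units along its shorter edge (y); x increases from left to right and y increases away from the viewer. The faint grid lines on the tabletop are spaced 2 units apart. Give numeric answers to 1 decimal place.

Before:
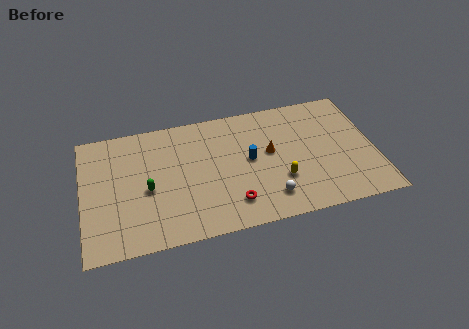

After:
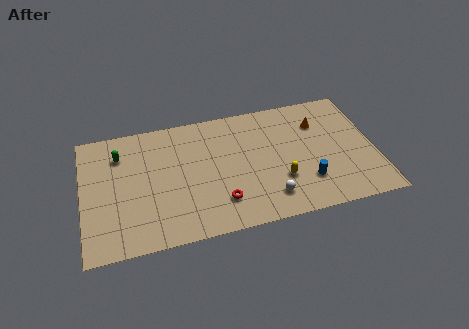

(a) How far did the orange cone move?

3.6

The orange cone moved from about (11.7, 5.6) to (14.9, 7.3), a distance of √(3.2² + 1.7²) ≈ 3.6.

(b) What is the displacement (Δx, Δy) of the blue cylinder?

(3.4, -2.6)

The blue cylinder was at about (10.4, 5.3) and moved to about (13.8, 2.7).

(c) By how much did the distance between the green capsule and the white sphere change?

+2.8

The distance was about 7.8 in the first image and 10.6 in the second, so they moved 2.8 units further apart.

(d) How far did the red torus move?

0.8

The red torus was near (9.1, 2.1) before and (8.4, 2.4) after, so it travelled √(0.7² + 0.3²) ≈ 0.8 units.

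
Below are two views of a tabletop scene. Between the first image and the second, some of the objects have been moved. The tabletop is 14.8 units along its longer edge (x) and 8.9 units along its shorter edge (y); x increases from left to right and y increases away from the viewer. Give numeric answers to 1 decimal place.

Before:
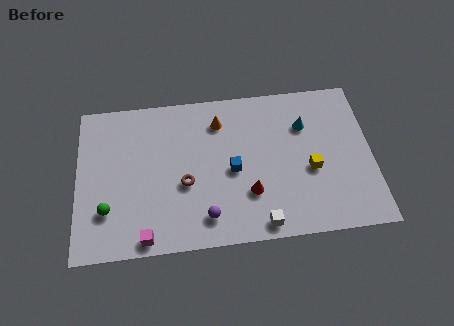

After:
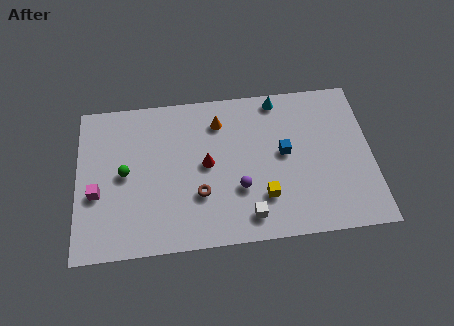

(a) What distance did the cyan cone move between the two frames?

2.1

The cyan cone moved from about (11.5, 6.3) to (10.2, 8.0), a distance of √(1.3² + 1.7²) ≈ 2.1.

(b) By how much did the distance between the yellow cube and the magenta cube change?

-0.4

They were about 8.8 units apart before and 8.4 after — 0.4 units closer together.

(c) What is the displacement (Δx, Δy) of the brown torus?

(0.7, -0.7)

The brown torus started near (5.4, 3.6) and ended near (6.1, 2.9).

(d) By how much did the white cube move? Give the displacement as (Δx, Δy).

(-0.6, 0.5)

The white cube was at about (9.1, 0.9) and moved to about (8.5, 1.4).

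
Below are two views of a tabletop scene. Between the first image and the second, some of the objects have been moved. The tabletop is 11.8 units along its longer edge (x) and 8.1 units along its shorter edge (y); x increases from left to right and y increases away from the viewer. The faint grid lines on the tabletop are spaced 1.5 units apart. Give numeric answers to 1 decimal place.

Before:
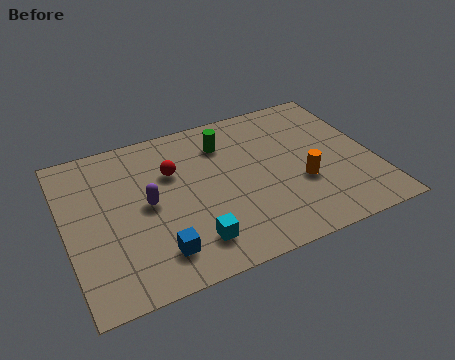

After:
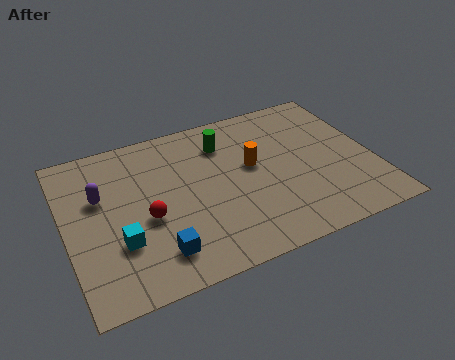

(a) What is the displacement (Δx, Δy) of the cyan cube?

(-2.6, 1.0)

The cyan cube started near (4.5, 1.6) and ended near (1.9, 2.6).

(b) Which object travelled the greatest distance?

the cyan cube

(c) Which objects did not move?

the blue cube and the green cylinder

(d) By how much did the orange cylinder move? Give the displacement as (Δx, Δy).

(-1.7, 1.6)

The orange cylinder started near (8.9, 3.0) and ended near (7.2, 4.6).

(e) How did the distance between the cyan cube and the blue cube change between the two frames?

+0.3

The distance was about 1.3 in the first image and 1.6 in the second, so they moved 0.3 units further apart.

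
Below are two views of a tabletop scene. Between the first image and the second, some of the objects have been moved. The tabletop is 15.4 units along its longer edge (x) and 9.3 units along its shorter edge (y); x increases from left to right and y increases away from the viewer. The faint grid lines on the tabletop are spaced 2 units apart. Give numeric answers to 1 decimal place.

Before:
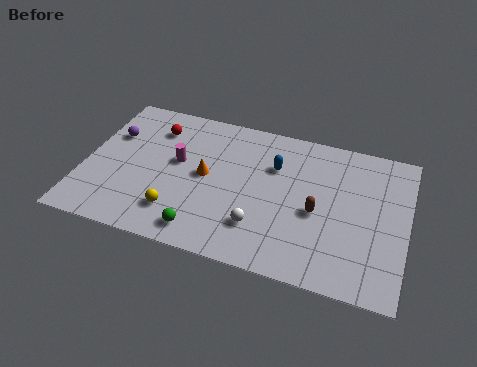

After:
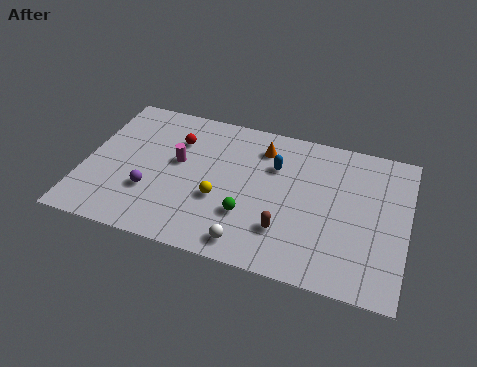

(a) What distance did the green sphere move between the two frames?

2.6

The green sphere was near (6.0, 1.3) before and (8.0, 2.9) after, so it travelled √(2.0² + 1.6²) ≈ 2.6 units.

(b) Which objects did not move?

the magenta cylinder and the blue capsule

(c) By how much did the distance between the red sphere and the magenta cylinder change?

-0.9

Before: roughly 2.3 units apart; after: 1.4. That's 0.9 units closer together.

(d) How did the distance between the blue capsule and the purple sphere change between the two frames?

-1.3

Before: roughly 7.9 units apart; after: 6.6. That's 1.3 units closer together.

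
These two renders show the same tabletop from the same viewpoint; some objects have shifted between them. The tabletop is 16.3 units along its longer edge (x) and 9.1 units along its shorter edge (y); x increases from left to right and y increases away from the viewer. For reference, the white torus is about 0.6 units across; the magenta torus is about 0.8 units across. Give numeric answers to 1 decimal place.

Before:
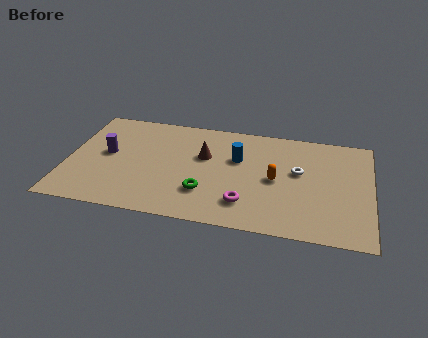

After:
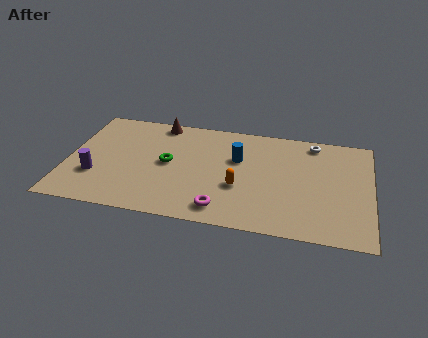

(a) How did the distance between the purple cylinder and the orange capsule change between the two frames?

-1.4

The distance was about 9.1 in the first image and 7.7 in the second, so they moved 1.4 units closer together.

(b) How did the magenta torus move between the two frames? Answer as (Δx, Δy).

(-1.2, -0.7)

The magenta torus was at about (9.7, 2.1) and moved to about (8.5, 1.4).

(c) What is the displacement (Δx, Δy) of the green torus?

(-2.1, 2.1)

The green torus started near (7.5, 2.6) and ended near (5.4, 4.7).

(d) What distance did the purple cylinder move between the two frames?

2.1

The purple cylinder moved from about (2.1, 4.9) to (1.6, 2.9), a distance of √(0.5² + 2.0²) ≈ 2.1.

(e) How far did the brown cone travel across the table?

3.6

From (7.3, 5.7) to (4.7, 8.2), the brown cone covered √(2.6² + 2.5²) ≈ 3.6 units.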